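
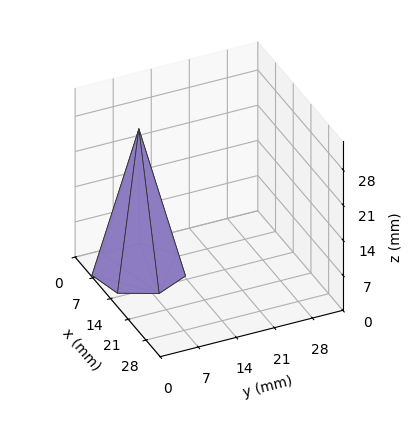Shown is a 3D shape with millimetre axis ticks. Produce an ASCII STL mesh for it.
Reading the render: the shape is a regular 7-sided pyramid, base circumscribed radius ≈ 8 mm, apex at z ≈ 28 mm (dimensions read to the nearest mm from the axis ticks). For the STL, each face is triangulated and given an outward normal.

solid part
  facet normal 0.0000 0.0000 -1.0000
    outer loop
      vertex 6.220 15.799 0.000
      vertex 12.988 14.255 0.000
      vertex 16.000 8.000 0.000
    endloop
  endfacet
  facet normal 0.0000 0.0000 -1.0000
    outer loop
      vertex 0.792 11.471 0.000
      vertex 6.220 15.799 0.000
      vertex 16.000 8.000 0.000
    endloop
  endfacet
  facet normal 0.0000 0.0000 -1.0000
    outer loop
      vertex 0.792 4.529 0.000
      vertex 0.792 11.471 0.000
      vertex 16.000 8.000 0.000
    endloop
  endfacet
  facet normal 0.0000 0.0000 -1.0000
    outer loop
      vertex 6.220 0.201 0.000
      vertex 0.792 4.529 0.000
      vertex 16.000 8.000 0.000
    endloop
  endfacet
  facet normal 0.0000 0.0000 -1.0000
    outer loop
      vertex 12.988 1.745 0.000
      vertex 6.220 0.201 0.000
      vertex 16.000 8.000 0.000
    endloop
  endfacet
  facet normal 0.8725 0.4202 0.2493
    outer loop
      vertex 16.000 8.000 0.000
      vertex 12.988 14.255 0.000
      vertex 8.000 8.000 28.000
    endloop
  endfacet
  facet normal 0.2154 0.9442 0.2493
    outer loop
      vertex 12.988 14.255 0.000
      vertex 6.220 15.799 0.000
      vertex 8.000 8.000 28.000
    endloop
  endfacet
  facet normal -0.6037 0.7572 0.2493
    outer loop
      vertex 6.220 15.799 0.000
      vertex 0.792 11.471 0.000
      vertex 8.000 8.000 28.000
    endloop
  endfacet
  facet normal -0.9684 0.0000 0.2493
    outer loop
      vertex 0.792 11.471 0.000
      vertex 0.792 4.529 0.000
      vertex 8.000 8.000 28.000
    endloop
  endfacet
  facet normal -0.6037 -0.7572 0.2493
    outer loop
      vertex 0.792 4.529 0.000
      vertex 6.220 0.201 0.000
      vertex 8.000 8.000 28.000
    endloop
  endfacet
  facet normal 0.2154 -0.9442 0.2493
    outer loop
      vertex 6.220 0.201 0.000
      vertex 12.988 1.745 0.000
      vertex 8.000 8.000 28.000
    endloop
  endfacet
  facet normal 0.8725 -0.4202 0.2493
    outer loop
      vertex 12.988 1.745 0.000
      vertex 16.000 8.000 0.000
      vertex 8.000 8.000 28.000
    endloop
  endfacet
endsolid part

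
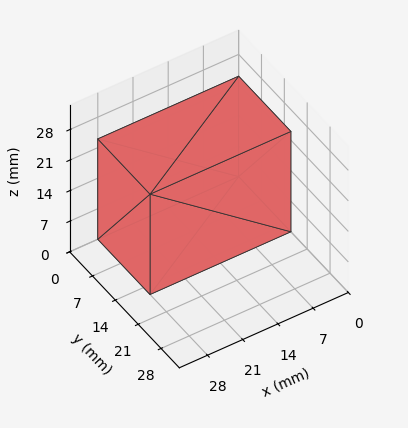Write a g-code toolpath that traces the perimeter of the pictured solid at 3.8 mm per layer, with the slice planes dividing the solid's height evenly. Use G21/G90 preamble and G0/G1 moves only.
Reading the render: the shape is a rectangular box, roughly 28 × 16 mm footprint and 23 mm tall (dimensions read to the nearest mm from the axis ticks). For the g-code, the solid's height is divided into equal slices at the stated Δz and each level perimeter traced with G1 moves after a G0 lift.

; perimeter-only toolpath
G21 ; units = mm
G90 ; absolute positioning
G28 ; home
; layer 1
G0 Z3.8
G0 X0.0 Y0.0
G1 X28.0 Y0.0
G1 X28.0 Y16.0
G1 X0.0 Y16.0
G1 X0.0 Y0.0
; layer 2
G0 Z7.7
G0 X0.0 Y0.0
G1 X28.0 Y0.0
G1 X28.0 Y16.0
G1 X0.0 Y16.0
G1 X0.0 Y0.0
; layer 3
G0 Z11.5
G0 X0.0 Y0.0
G1 X28.0 Y0.0
G1 X28.0 Y16.0
G1 X0.0 Y16.0
G1 X0.0 Y0.0
; layer 4
G0 Z15.3
G0 X0.0 Y0.0
G1 X28.0 Y0.0
G1 X28.0 Y16.0
G1 X0.0 Y16.0
G1 X0.0 Y0.0
; layer 5
G0 Z19.2
G0 X0.0 Y0.0
G1 X28.0 Y0.0
G1 X28.0 Y16.0
G1 X0.0 Y16.0
G1 X0.0 Y0.0
; layer 6
G0 Z23.0
G0 X0.0 Y0.0
G1 X28.0 Y0.0
G1 X28.0 Y16.0
G1 X0.0 Y16.0
G1 X0.0 Y0.0
M2 ; end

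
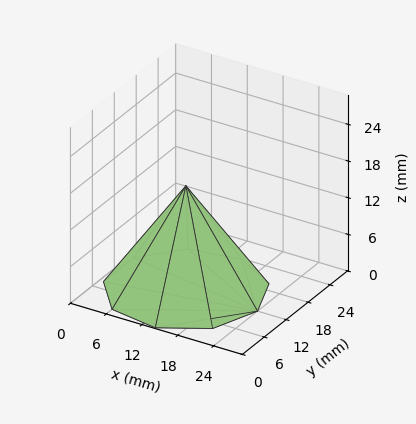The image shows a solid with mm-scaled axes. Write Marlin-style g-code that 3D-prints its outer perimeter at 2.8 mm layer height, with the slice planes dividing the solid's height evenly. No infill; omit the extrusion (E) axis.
Reading the render: the shape is a regular 9-sided pyramid, base circumscribed radius ≈ 12 mm, apex at z ≈ 17 mm (dimensions read to the nearest mm from the axis ticks). For the g-code, the solid's height is divided into equal slices at the stated Δz and each level perimeter traced with G1 moves after a G0 lift.

; perimeter-only toolpath
G21 ; units = mm
G90 ; absolute positioning
G28 ; home
; layer 1
G0 Z2.8
G0 X22.0 Y12.0
G1 X19.7 Y18.4
G1 X13.8 Y21.8
G1 X7.0 Y20.7
G1 X2.6 Y15.4
G1 X2.6 Y8.6
G1 X7.0 Y3.3
G1 X13.8 Y2.2
G1 X19.7 Y5.6
G1 X22.0 Y12.0
; layer 2
G0 Z5.7
G0 X20.0 Y12.0
G1 X18.1 Y17.1
G1 X13.4 Y19.9
G1 X8.0 Y18.9
G1 X4.5 Y14.7
G1 X4.5 Y9.3
G1 X8.0 Y5.1
G1 X13.4 Y4.1
G1 X18.1 Y6.9
G1 X20.0 Y12.0
; layer 3
G0 Z8.5
G0 X18.0 Y12.0
G1 X16.6 Y15.8
G1 X13.1 Y17.9
G1 X9.0 Y17.2
G1 X6.3 Y14.1
G1 X6.3 Y9.9
G1 X9.0 Y6.8
G1 X13.1 Y6.1
G1 X16.6 Y8.2
G1 X18.0 Y12.0
; layer 4
G0 Z11.3
G0 X16.0 Y12.0
G1 X15.1 Y14.6
G1 X12.7 Y15.9
G1 X10.0 Y15.5
G1 X8.2 Y13.4
G1 X8.2 Y10.6
G1 X10.0 Y8.5
G1 X12.7 Y8.1
G1 X15.1 Y9.4
G1 X16.0 Y12.0
; layer 5
G0 Z14.2
G0 X14.0 Y12.0
G1 X13.5 Y13.3
G1 X12.3 Y14.0
G1 X11.0 Y13.7
G1 X10.1 Y12.7
G1 X10.1 Y11.3
G1 X11.0 Y10.3
G1 X12.3 Y10.0
G1 X13.5 Y10.7
G1 X14.0 Y12.0
M2 ; end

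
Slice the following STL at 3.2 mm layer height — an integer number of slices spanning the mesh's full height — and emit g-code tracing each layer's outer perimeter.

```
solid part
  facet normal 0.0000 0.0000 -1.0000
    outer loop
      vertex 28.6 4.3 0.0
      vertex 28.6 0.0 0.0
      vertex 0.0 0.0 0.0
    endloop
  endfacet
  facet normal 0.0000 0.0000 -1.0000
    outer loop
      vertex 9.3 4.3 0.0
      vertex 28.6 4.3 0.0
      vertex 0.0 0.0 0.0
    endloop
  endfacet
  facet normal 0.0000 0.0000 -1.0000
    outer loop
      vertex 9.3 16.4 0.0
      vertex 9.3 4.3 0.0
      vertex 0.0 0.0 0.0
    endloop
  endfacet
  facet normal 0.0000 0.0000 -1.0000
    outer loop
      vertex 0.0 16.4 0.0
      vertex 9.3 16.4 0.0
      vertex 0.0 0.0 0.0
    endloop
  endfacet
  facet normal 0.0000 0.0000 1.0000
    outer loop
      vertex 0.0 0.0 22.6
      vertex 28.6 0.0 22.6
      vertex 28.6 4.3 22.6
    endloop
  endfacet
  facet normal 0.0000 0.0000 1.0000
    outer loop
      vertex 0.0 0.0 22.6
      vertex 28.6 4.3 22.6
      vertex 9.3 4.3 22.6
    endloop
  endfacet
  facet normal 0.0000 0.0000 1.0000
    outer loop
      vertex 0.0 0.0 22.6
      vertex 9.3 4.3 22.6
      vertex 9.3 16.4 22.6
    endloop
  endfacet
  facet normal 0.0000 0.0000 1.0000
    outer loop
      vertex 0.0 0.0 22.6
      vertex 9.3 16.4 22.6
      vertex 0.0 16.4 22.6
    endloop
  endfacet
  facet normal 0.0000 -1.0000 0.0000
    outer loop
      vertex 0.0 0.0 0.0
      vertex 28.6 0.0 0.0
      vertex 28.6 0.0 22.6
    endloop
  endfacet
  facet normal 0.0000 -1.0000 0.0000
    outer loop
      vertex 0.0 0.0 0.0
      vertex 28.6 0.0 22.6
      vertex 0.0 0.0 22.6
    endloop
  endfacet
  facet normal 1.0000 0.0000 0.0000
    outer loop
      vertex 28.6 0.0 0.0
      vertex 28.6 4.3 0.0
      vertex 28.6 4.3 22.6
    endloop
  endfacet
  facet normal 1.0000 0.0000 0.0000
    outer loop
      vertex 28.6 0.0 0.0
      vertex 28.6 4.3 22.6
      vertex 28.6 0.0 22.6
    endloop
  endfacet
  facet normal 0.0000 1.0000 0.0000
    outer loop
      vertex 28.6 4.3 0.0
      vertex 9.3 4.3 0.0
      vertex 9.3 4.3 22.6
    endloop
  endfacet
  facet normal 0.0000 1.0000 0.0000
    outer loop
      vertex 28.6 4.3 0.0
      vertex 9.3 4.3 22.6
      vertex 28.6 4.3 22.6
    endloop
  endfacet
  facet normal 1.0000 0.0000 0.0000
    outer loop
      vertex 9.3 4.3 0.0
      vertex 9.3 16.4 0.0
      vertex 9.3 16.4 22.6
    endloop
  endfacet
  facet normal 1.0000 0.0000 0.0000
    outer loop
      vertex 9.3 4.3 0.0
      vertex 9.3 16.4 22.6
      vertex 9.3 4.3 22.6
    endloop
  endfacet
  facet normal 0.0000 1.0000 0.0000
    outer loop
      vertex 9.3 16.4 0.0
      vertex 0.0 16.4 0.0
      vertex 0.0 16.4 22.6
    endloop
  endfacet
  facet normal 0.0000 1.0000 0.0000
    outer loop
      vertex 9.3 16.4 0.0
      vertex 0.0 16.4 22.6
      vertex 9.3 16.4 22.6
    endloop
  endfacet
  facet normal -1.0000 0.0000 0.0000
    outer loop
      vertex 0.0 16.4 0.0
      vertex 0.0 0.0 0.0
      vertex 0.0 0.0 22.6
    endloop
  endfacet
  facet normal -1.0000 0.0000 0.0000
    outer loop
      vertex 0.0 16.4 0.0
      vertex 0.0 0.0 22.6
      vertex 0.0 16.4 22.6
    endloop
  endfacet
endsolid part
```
; perimeter-only toolpath
G21 ; units = mm
G90 ; absolute positioning
G28 ; home
; layer 1
G0 Z3.2
G0 X0.0 Y0.0
G1 X28.6 Y0.0
G1 X28.6 Y4.3
G1 X9.3 Y4.3
G1 X9.3 Y16.4
G1 X0.0 Y16.4
G1 X0.0 Y0.0
; layer 2
G0 Z6.5
G0 X0.0 Y0.0
G1 X28.6 Y0.0
G1 X28.6 Y4.3
G1 X9.3 Y4.3
G1 X9.3 Y16.4
G1 X0.0 Y16.4
G1 X0.0 Y0.0
; layer 3
G0 Z9.7
G0 X0.0 Y0.0
G1 X28.6 Y0.0
G1 X28.6 Y4.3
G1 X9.3 Y4.3
G1 X9.3 Y16.4
G1 X0.0 Y16.4
G1 X0.0 Y0.0
; layer 4
G0 Z12.9
G0 X0.0 Y0.0
G1 X28.6 Y0.0
G1 X28.6 Y4.3
G1 X9.3 Y4.3
G1 X9.3 Y16.4
G1 X0.0 Y16.4
G1 X0.0 Y0.0
; layer 5
G0 Z16.1
G0 X0.0 Y0.0
G1 X28.6 Y0.0
G1 X28.6 Y4.3
G1 X9.3 Y4.3
G1 X9.3 Y16.4
G1 X0.0 Y16.4
G1 X0.0 Y0.0
; layer 6
G0 Z19.4
G0 X0.0 Y0.0
G1 X28.6 Y0.0
G1 X28.6 Y4.3
G1 X9.3 Y4.3
G1 X9.3 Y16.4
G1 X0.0 Y16.4
G1 X0.0 Y0.0
; layer 7
G0 Z22.6
G0 X0.0 Y0.0
G1 X28.6 Y0.0
G1 X28.6 Y4.3
G1 X9.3 Y4.3
G1 X9.3 Y16.4
G1 X0.0 Y16.4
G1 X0.0 Y0.0
M2 ; end

The solid is an L-shaped prism: outer 28.6 × 16.4 mm, arm thicknesses ≈ 4.3 mm (horizontal) and 9.3 mm (vertical), extruded 22.6 mm in z. Slicing at Δz = 3.2 mm — 7 equal slices spanning the solid's height, so layer i sits at z = i·h/7 — gives 7 non-empty perimeters. Each is a 6-segment closed polygon; G0 lifts to the layer z and rapids to the start vertex, then G1 traces the edges.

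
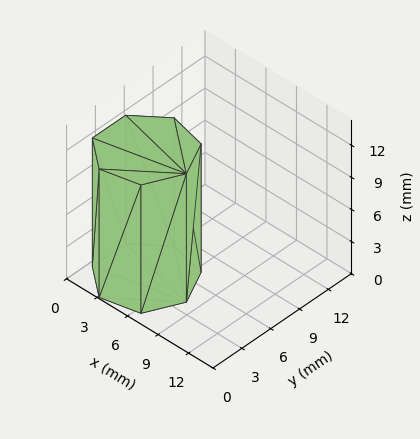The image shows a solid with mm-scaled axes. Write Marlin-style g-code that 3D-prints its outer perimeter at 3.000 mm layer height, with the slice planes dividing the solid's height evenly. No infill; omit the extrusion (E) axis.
Reading the render: the shape is a regular 7-sided prism (a cylinder approximated with 7 flat sides), circumscribed radius ≈ 4 mm, height ≈ 12 mm (dimensions read to the nearest mm from the axis ticks). For the g-code, the solid's height is divided into equal slices at the stated Δz and each level perimeter traced with G1 moves after a G0 lift.

; perimeter-only toolpath
G21 ; units = mm
G90 ; absolute positioning
G28 ; home
; layer 1
G0 Z3.000
G0 X8.000 Y4.000
G1 X6.494 Y7.127
G1 X3.110 Y7.900
G1 X0.396 Y5.736
G1 X0.396 Y2.264
G1 X3.110 Y0.100
G1 X6.494 Y0.873
G1 X8.000 Y4.000
; layer 2
G0 Z6.000
G0 X8.000 Y4.000
G1 X6.494 Y7.127
G1 X3.110 Y7.900
G1 X0.396 Y5.736
G1 X0.396 Y2.264
G1 X3.110 Y0.100
G1 X6.494 Y0.873
G1 X8.000 Y4.000
; layer 3
G0 Z9.000
G0 X8.000 Y4.000
G1 X6.494 Y7.127
G1 X3.110 Y7.900
G1 X0.396 Y5.736
G1 X0.396 Y2.264
G1 X3.110 Y0.100
G1 X6.494 Y0.873
G1 X8.000 Y4.000
; layer 4
G0 Z12.000
G0 X8.000 Y4.000
G1 X6.494 Y7.127
G1 X3.110 Y7.900
G1 X0.396 Y5.736
G1 X0.396 Y2.264
G1 X3.110 Y0.100
G1 X6.494 Y0.873
G1 X8.000 Y4.000
M2 ; end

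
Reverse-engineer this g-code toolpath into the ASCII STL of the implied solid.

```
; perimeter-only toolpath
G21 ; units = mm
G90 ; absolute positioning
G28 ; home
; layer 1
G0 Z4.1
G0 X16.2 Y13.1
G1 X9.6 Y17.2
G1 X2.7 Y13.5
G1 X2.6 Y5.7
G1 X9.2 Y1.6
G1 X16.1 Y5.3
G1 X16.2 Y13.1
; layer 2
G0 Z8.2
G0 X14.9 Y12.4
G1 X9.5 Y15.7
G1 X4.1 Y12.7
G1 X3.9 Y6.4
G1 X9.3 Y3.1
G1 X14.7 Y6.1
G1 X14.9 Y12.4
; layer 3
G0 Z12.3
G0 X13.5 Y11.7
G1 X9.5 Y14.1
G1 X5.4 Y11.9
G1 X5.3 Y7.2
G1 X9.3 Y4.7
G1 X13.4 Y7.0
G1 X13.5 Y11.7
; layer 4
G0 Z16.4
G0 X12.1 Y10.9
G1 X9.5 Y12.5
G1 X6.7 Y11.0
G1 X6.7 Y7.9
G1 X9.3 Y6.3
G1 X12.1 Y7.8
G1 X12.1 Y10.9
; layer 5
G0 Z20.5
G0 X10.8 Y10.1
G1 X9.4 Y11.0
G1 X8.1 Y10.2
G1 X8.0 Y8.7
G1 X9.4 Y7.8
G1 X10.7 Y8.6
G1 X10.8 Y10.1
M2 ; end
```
solid part
  facet normal 0.0000 0.0000 -1.0000
    outer loop
      vertex 1.4 14.3 0.0
      vertex 9.6 18.8 0.0
      vertex 17.6 13.9 0.0
    endloop
  endfacet
  facet normal 0.0000 0.0000 -1.0000
    outer loop
      vertex 1.2 4.9 0.0
      vertex 1.4 14.3 0.0
      vertex 17.6 13.9 0.0
    endloop
  endfacet
  facet normal 0.0000 0.0000 -1.0000
    outer loop
      vertex 9.2 0.0 0.0
      vertex 1.2 4.9 0.0
      vertex 17.6 13.9 0.0
    endloop
  endfacet
  facet normal 0.0000 0.0000 -1.0000
    outer loop
      vertex 17.4 4.5 0.0
      vertex 9.2 0.0 0.0
      vertex 17.6 13.9 0.0
    endloop
  endfacet
  facet normal 0.4960 0.8098 0.3135
    outer loop
      vertex 17.6 13.9 0.0
      vertex 9.6 18.8 0.0
      vertex 9.4 9.4 24.6
    endloop
  endfacet
  facet normal -0.4567 0.8322 0.3143
    outer loop
      vertex 9.6 18.8 0.0
      vertex 1.4 14.3 0.0
      vertex 9.4 9.4 24.6
    endloop
  endfacet
  facet normal -0.9496 0.0202 0.3128
    outer loop
      vertex 1.4 14.3 0.0
      vertex 1.2 4.9 0.0
      vertex 9.4 9.4 24.6
    endloop
  endfacet
  facet normal -0.4960 -0.8098 0.3135
    outer loop
      vertex 1.2 4.9 0.0
      vertex 9.2 0.0 0.0
      vertex 9.4 9.4 24.6
    endloop
  endfacet
  facet normal 0.4567 -0.8322 0.3143
    outer loop
      vertex 9.2 0.0 0.0
      vertex 17.4 4.5 0.0
      vertex 9.4 9.4 24.6
    endloop
  endfacet
  facet normal 0.9496 -0.0202 0.3128
    outer loop
      vertex 17.4 4.5 0.0
      vertex 17.6 13.9 0.0
      vertex 9.4 9.4 24.6
    endloop
  endfacet
endsolid part

The G0 Z moves step by Δz≈4.1 mm. The G1 loops shrink linearly with z, so the solid tapers from its base footprint up to z≈24.6. Closing with a flat bottom cap and the tapered top and triangulating gives 10 facets — a regular 6-sided pyramid, base circumscribed radius ≈ 9.4 mm, apex at z ≈ 24.6 mm.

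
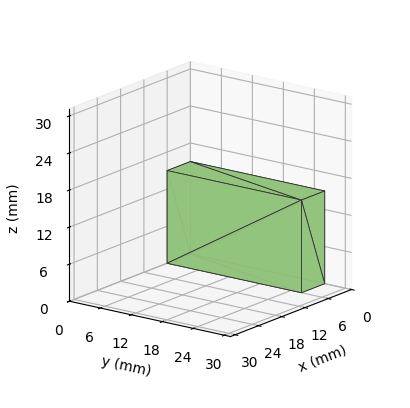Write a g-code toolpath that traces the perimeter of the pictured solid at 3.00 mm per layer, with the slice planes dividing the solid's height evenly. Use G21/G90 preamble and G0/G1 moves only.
Reading the render: the shape is a rectangular box, roughly 6 × 26 mm footprint and 15 mm tall (dimensions read to the nearest mm from the axis ticks). For the g-code, the solid's height is divided into equal slices at the stated Δz and each level perimeter traced with G1 moves after a G0 lift.

; perimeter-only toolpath
G21 ; units = mm
G90 ; absolute positioning
G28 ; home
; layer 1
G0 Z3.00
G0 X0.00 Y0.00
G1 X6.00 Y0.00
G1 X6.00 Y26.00
G1 X0.00 Y26.00
G1 X0.00 Y0.00
; layer 2
G0 Z6.00
G0 X0.00 Y0.00
G1 X6.00 Y0.00
G1 X6.00 Y26.00
G1 X0.00 Y26.00
G1 X0.00 Y0.00
; layer 3
G0 Z9.00
G0 X0.00 Y0.00
G1 X6.00 Y0.00
G1 X6.00 Y26.00
G1 X0.00 Y26.00
G1 X0.00 Y0.00
; layer 4
G0 Z12.00
G0 X0.00 Y0.00
G1 X6.00 Y0.00
G1 X6.00 Y26.00
G1 X0.00 Y26.00
G1 X0.00 Y0.00
; layer 5
G0 Z15.00
G0 X0.00 Y0.00
G1 X6.00 Y0.00
G1 X6.00 Y26.00
G1 X0.00 Y26.00
G1 X0.00 Y0.00
M2 ; end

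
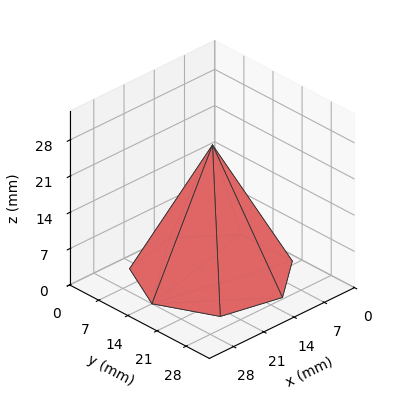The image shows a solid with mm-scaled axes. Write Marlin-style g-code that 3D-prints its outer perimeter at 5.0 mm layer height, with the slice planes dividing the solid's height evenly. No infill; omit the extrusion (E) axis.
Reading the render: the shape is a regular 7-sided pyramid, base circumscribed radius ≈ 14 mm, apex at z ≈ 25 mm (dimensions read to the nearest mm from the axis ticks). For the g-code, the solid's height is divided into equal slices at the stated Δz and each level perimeter traced with G1 moves after a G0 lift.

; perimeter-only toolpath
G21 ; units = mm
G90 ; absolute positioning
G28 ; home
; layer 1
G0 Z5.0
G0 X25.2 Y14.0
G1 X21.0 Y22.7
G1 X11.5 Y24.9
G1 X3.9 Y18.9
G1 X3.9 Y9.1
G1 X11.5 Y3.1
G1 X21.0 Y5.3
G1 X25.2 Y14.0
; layer 2
G0 Z10.0
G0 X22.4 Y14.0
G1 X19.2 Y20.5
G1 X12.1 Y22.2
G1 X6.4 Y17.7
G1 X6.4 Y10.3
G1 X12.1 Y5.8
G1 X19.2 Y7.5
G1 X22.4 Y14.0
; layer 3
G0 Z15.0
G0 X19.6 Y14.0
G1 X17.5 Y18.4
G1 X12.8 Y19.4
G1 X9.0 Y16.4
G1 X9.0 Y11.6
G1 X12.8 Y8.6
G1 X17.5 Y9.6
G1 X19.6 Y14.0
; layer 4
G0 Z20.0
G0 X16.8 Y14.0
G1 X15.7 Y16.2
G1 X13.4 Y16.7
G1 X11.5 Y15.2
G1 X11.5 Y12.8
G1 X13.4 Y11.3
G1 X15.7 Y11.8
G1 X16.8 Y14.0
M2 ; end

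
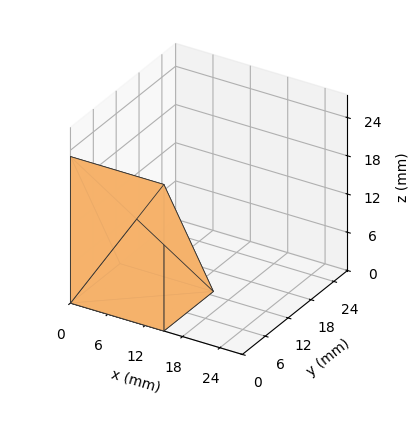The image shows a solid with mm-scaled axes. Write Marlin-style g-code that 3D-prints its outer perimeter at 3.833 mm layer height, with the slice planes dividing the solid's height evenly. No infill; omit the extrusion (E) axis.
Reading the render: the shape is a wedge (ramp): 15 × 13 mm base, rising to 23 mm along the y=0 edge and sloping linearly to z=0 at y=13 (dimensions read to the nearest mm from the axis ticks). For the g-code, the solid's height is divided into equal slices at the stated Δz and each level perimeter traced with G1 moves after a G0 lift.

; perimeter-only toolpath
G21 ; units = mm
G90 ; absolute positioning
G28 ; home
; layer 1
G0 Z3.833
G0 X0.000 Y0.000
G1 X15.000 Y0.000
G1 X15.000 Y10.833
G1 X0.000 Y10.833
G1 X0.000 Y0.000
; layer 2
G0 Z7.667
G0 X0.000 Y0.000
G1 X15.000 Y0.000
G1 X15.000 Y8.667
G1 X0.000 Y8.667
G1 X0.000 Y0.000
; layer 3
G0 Z11.500
G0 X0.000 Y0.000
G1 X15.000 Y0.000
G1 X15.000 Y6.500
G1 X0.000 Y6.500
G1 X0.000 Y0.000
; layer 4
G0 Z15.333
G0 X0.000 Y0.000
G1 X15.000 Y0.000
G1 X15.000 Y4.333
G1 X0.000 Y4.333
G1 X0.000 Y0.000
; layer 5
G0 Z19.167
G0 X0.000 Y0.000
G1 X15.000 Y0.000
G1 X15.000 Y2.167
G1 X0.000 Y2.167
G1 X0.000 Y0.000
M2 ; end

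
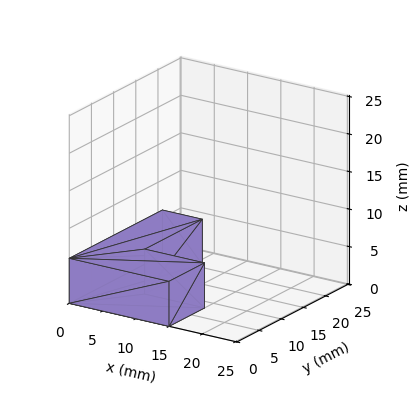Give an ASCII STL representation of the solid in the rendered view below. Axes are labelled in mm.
Reading the render: the shape is an L-shaped prism: outer 15 × 21 mm, arm thicknesses ≈ 8 mm (horizontal) and 6 mm (vertical), extruded 6 mm in z (dimensions read to the nearest mm from the axis ticks). For the STL, each face is triangulated and given an outward normal.

solid part
  facet normal 0.0000 0.0000 -1.0000
    outer loop
      vertex 15.0 8.0 0.0
      vertex 15.0 0.0 0.0
      vertex 0.0 0.0 0.0
    endloop
  endfacet
  facet normal 0.0000 0.0000 -1.0000
    outer loop
      vertex 6.0 8.0 0.0
      vertex 15.0 8.0 0.0
      vertex 0.0 0.0 0.0
    endloop
  endfacet
  facet normal 0.0000 0.0000 -1.0000
    outer loop
      vertex 6.0 21.0 0.0
      vertex 6.0 8.0 0.0
      vertex 0.0 0.0 0.0
    endloop
  endfacet
  facet normal 0.0000 0.0000 -1.0000
    outer loop
      vertex 0.0 21.0 0.0
      vertex 6.0 21.0 0.0
      vertex 0.0 0.0 0.0
    endloop
  endfacet
  facet normal 0.0000 0.0000 1.0000
    outer loop
      vertex 0.0 0.0 6.0
      vertex 15.0 0.0 6.0
      vertex 15.0 8.0 6.0
    endloop
  endfacet
  facet normal 0.0000 0.0000 1.0000
    outer loop
      vertex 0.0 0.0 6.0
      vertex 15.0 8.0 6.0
      vertex 6.0 8.0 6.0
    endloop
  endfacet
  facet normal 0.0000 0.0000 1.0000
    outer loop
      vertex 0.0 0.0 6.0
      vertex 6.0 8.0 6.0
      vertex 6.0 21.0 6.0
    endloop
  endfacet
  facet normal 0.0000 0.0000 1.0000
    outer loop
      vertex 0.0 0.0 6.0
      vertex 6.0 21.0 6.0
      vertex 0.0 21.0 6.0
    endloop
  endfacet
  facet normal 0.0000 -1.0000 0.0000
    outer loop
      vertex 0.0 0.0 0.0
      vertex 15.0 0.0 0.0
      vertex 15.0 0.0 6.0
    endloop
  endfacet
  facet normal 0.0000 -1.0000 0.0000
    outer loop
      vertex 0.0 0.0 0.0
      vertex 15.0 0.0 6.0
      vertex 0.0 0.0 6.0
    endloop
  endfacet
  facet normal 1.0000 0.0000 0.0000
    outer loop
      vertex 15.0 0.0 0.0
      vertex 15.0 8.0 0.0
      vertex 15.0 8.0 6.0
    endloop
  endfacet
  facet normal 1.0000 0.0000 0.0000
    outer loop
      vertex 15.0 0.0 0.0
      vertex 15.0 8.0 6.0
      vertex 15.0 0.0 6.0
    endloop
  endfacet
  facet normal 0.0000 1.0000 0.0000
    outer loop
      vertex 15.0 8.0 0.0
      vertex 6.0 8.0 0.0
      vertex 6.0 8.0 6.0
    endloop
  endfacet
  facet normal 0.0000 1.0000 0.0000
    outer loop
      vertex 15.0 8.0 0.0
      vertex 6.0 8.0 6.0
      vertex 15.0 8.0 6.0
    endloop
  endfacet
  facet normal 1.0000 0.0000 0.0000
    outer loop
      vertex 6.0 8.0 0.0
      vertex 6.0 21.0 0.0
      vertex 6.0 21.0 6.0
    endloop
  endfacet
  facet normal 1.0000 0.0000 0.0000
    outer loop
      vertex 6.0 8.0 0.0
      vertex 6.0 21.0 6.0
      vertex 6.0 8.0 6.0
    endloop
  endfacet
  facet normal 0.0000 1.0000 0.0000
    outer loop
      vertex 6.0 21.0 0.0
      vertex 0.0 21.0 0.0
      vertex 0.0 21.0 6.0
    endloop
  endfacet
  facet normal 0.0000 1.0000 0.0000
    outer loop
      vertex 6.0 21.0 0.0
      vertex 0.0 21.0 6.0
      vertex 6.0 21.0 6.0
    endloop
  endfacet
  facet normal -1.0000 0.0000 0.0000
    outer loop
      vertex 0.0 21.0 0.0
      vertex 0.0 0.0 0.0
      vertex 0.0 0.0 6.0
    endloop
  endfacet
  facet normal -1.0000 0.0000 0.0000
    outer loop
      vertex 0.0 21.0 0.0
      vertex 0.0 0.0 6.0
      vertex 0.0 21.0 6.0
    endloop
  endfacet
endsolid part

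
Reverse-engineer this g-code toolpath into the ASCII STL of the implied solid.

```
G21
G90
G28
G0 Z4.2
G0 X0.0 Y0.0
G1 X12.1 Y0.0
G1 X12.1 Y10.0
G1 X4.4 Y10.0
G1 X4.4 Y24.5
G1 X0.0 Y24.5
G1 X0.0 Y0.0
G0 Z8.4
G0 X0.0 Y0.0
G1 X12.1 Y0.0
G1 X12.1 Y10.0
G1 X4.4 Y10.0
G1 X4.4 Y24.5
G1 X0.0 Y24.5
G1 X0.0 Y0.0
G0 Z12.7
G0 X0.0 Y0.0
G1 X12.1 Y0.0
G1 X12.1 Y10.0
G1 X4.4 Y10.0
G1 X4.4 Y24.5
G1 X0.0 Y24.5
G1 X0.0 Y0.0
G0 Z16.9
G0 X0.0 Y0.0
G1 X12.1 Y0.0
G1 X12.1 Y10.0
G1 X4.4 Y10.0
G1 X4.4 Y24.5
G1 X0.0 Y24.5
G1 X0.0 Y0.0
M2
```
solid part
  facet normal 0.0000 0.0000 -1.0000
    outer loop
      vertex 12.1 10.0 0.0
      vertex 12.1 0.0 0.0
      vertex 0.0 0.0 0.0
    endloop
  endfacet
  facet normal 0.0000 0.0000 -1.0000
    outer loop
      vertex 4.4 10.0 0.0
      vertex 12.1 10.0 0.0
      vertex 0.0 0.0 0.0
    endloop
  endfacet
  facet normal 0.0000 0.0000 -1.0000
    outer loop
      vertex 4.4 24.5 0.0
      vertex 4.4 10.0 0.0
      vertex 0.0 0.0 0.0
    endloop
  endfacet
  facet normal 0.0000 0.0000 -1.0000
    outer loop
      vertex 0.0 24.5 0.0
      vertex 4.4 24.5 0.0
      vertex 0.0 0.0 0.0
    endloop
  endfacet
  facet normal 0.0000 0.0000 1.0000
    outer loop
      vertex 0.0 0.0 16.9
      vertex 12.1 0.0 16.9
      vertex 12.1 10.0 16.9
    endloop
  endfacet
  facet normal 0.0000 0.0000 1.0000
    outer loop
      vertex 0.0 0.0 16.9
      vertex 12.1 10.0 16.9
      vertex 4.4 10.0 16.9
    endloop
  endfacet
  facet normal 0.0000 0.0000 1.0000
    outer loop
      vertex 0.0 0.0 16.9
      vertex 4.4 10.0 16.9
      vertex 4.4 24.5 16.9
    endloop
  endfacet
  facet normal 0.0000 0.0000 1.0000
    outer loop
      vertex 0.0 0.0 16.9
      vertex 4.4 24.5 16.9
      vertex 0.0 24.5 16.9
    endloop
  endfacet
  facet normal 0.0000 -1.0000 0.0000
    outer loop
      vertex 0.0 0.0 0.0
      vertex 12.1 0.0 0.0
      vertex 12.1 0.0 16.9
    endloop
  endfacet
  facet normal 0.0000 -1.0000 0.0000
    outer loop
      vertex 0.0 0.0 0.0
      vertex 12.1 0.0 16.9
      vertex 0.0 0.0 16.9
    endloop
  endfacet
  facet normal 1.0000 0.0000 0.0000
    outer loop
      vertex 12.1 0.0 0.0
      vertex 12.1 10.0 0.0
      vertex 12.1 10.0 16.9
    endloop
  endfacet
  facet normal 1.0000 0.0000 0.0000
    outer loop
      vertex 12.1 0.0 0.0
      vertex 12.1 10.0 16.9
      vertex 12.1 0.0 16.9
    endloop
  endfacet
  facet normal 0.0000 1.0000 0.0000
    outer loop
      vertex 12.1 10.0 0.0
      vertex 4.4 10.0 0.0
      vertex 4.4 10.0 16.9
    endloop
  endfacet
  facet normal 0.0000 1.0000 0.0000
    outer loop
      vertex 12.1 10.0 0.0
      vertex 4.4 10.0 16.9
      vertex 12.1 10.0 16.9
    endloop
  endfacet
  facet normal 1.0000 0.0000 0.0000
    outer loop
      vertex 4.4 10.0 0.0
      vertex 4.4 24.5 0.0
      vertex 4.4 24.5 16.9
    endloop
  endfacet
  facet normal 1.0000 0.0000 0.0000
    outer loop
      vertex 4.4 10.0 0.0
      vertex 4.4 24.5 16.9
      vertex 4.4 10.0 16.9
    endloop
  endfacet
  facet normal 0.0000 1.0000 0.0000
    outer loop
      vertex 4.4 24.5 0.0
      vertex 0.0 24.5 0.0
      vertex 0.0 24.5 16.9
    endloop
  endfacet
  facet normal 0.0000 1.0000 0.0000
    outer loop
      vertex 4.4 24.5 0.0
      vertex 0.0 24.5 16.9
      vertex 4.4 24.5 16.9
    endloop
  endfacet
  facet normal -1.0000 0.0000 0.0000
    outer loop
      vertex 0.0 24.5 0.0
      vertex 0.0 0.0 0.0
      vertex 0.0 0.0 16.9
    endloop
  endfacet
  facet normal -1.0000 0.0000 0.0000
    outer loop
      vertex 0.0 24.5 0.0
      vertex 0.0 0.0 16.9
      vertex 0.0 24.5 16.9
    endloop
  endfacet
endsolid part

The G0 Z moves step by Δz≈4.2 mm. Every layer's G1 loop is the same polygon, so the solid is a straight extrusion of it from z=0 to z≈16.9. Closing with flat bottom and top caps and triangulating gives 20 facets — an L-shaped prism: outer 12.1 × 24.5 mm, arm thicknesses ≈ 10 mm (horizontal) and 4.4 mm (vertical), extruded 16.9 mm in z.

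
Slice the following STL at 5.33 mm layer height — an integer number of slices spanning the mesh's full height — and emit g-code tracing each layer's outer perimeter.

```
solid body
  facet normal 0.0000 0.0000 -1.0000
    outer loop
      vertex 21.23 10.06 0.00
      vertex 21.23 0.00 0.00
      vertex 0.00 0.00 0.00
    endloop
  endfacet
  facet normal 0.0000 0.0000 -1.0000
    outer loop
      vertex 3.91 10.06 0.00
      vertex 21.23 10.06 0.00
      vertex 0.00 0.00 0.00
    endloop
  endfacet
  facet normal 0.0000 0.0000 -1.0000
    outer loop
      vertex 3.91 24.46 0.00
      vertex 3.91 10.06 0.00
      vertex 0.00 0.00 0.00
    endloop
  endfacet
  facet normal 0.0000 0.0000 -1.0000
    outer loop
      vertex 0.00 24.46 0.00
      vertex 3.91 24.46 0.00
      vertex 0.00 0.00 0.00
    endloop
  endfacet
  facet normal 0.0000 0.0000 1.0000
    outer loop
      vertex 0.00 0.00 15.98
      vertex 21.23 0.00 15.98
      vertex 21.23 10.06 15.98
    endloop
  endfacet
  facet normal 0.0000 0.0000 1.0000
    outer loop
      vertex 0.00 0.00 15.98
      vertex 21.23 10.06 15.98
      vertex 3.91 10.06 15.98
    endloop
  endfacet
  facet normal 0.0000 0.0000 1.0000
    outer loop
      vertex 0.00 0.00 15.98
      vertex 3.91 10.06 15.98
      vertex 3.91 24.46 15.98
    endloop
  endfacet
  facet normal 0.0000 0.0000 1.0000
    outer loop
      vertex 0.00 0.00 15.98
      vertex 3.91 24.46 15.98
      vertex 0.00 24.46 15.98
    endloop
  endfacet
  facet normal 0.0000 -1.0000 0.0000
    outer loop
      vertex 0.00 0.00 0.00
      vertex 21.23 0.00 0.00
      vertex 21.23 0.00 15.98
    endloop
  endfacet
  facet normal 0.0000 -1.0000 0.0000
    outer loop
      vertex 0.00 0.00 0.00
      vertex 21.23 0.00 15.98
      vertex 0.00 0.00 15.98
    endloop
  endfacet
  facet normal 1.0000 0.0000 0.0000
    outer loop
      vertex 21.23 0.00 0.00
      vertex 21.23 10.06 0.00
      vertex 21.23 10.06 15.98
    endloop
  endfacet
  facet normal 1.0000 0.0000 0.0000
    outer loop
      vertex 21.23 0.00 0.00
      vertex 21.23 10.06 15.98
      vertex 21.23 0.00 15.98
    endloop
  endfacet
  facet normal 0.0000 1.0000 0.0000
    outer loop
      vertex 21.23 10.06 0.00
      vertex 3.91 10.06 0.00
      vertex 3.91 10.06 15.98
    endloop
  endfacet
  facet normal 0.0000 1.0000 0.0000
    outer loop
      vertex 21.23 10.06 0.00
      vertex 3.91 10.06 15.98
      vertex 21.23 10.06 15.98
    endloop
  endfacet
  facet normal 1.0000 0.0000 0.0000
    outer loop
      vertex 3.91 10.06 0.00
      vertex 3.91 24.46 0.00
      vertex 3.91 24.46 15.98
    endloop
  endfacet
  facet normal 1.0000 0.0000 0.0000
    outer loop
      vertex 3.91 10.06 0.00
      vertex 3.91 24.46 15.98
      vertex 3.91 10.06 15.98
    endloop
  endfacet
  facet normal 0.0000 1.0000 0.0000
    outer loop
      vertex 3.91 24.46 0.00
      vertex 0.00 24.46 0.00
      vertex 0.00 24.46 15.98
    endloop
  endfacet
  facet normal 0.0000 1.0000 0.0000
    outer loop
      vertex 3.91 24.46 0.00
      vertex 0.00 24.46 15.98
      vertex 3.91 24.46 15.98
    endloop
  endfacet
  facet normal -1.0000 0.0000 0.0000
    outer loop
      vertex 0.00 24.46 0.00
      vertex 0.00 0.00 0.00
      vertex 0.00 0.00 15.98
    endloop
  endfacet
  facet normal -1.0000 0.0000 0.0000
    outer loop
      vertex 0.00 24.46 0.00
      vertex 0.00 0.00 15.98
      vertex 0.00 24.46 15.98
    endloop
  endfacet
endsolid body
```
; perimeter-only toolpath
G21 ; units = mm
G90 ; absolute positioning
G28 ; home
; layer 1
G0 Z5.33
G0 X0.00 Y0.00
G1 X21.23 Y0.00
G1 X21.23 Y10.06
G1 X3.91 Y10.06
G1 X3.91 Y24.46
G1 X0.00 Y24.46
G1 X0.00 Y0.00
; layer 2
G0 Z10.65
G0 X0.00 Y0.00
G1 X21.23 Y0.00
G1 X21.23 Y10.06
G1 X3.91 Y10.06
G1 X3.91 Y24.46
G1 X0.00 Y24.46
G1 X0.00 Y0.00
; layer 3
G0 Z15.98
G0 X0.00 Y0.00
G1 X21.23 Y0.00
G1 X21.23 Y10.06
G1 X3.91 Y10.06
G1 X3.91 Y24.46
G1 X0.00 Y24.46
G1 X0.00 Y0.00
M2 ; end

The solid is an L-shaped prism: outer 21.2 × 24.5 mm, arm thicknesses ≈ 10.1 mm (horizontal) and 3.91 mm (vertical), extruded 16 mm in z. Slicing at Δz = 5.33 mm — 3 equal slices spanning the solid's height, so layer i sits at z = i·h/3 — gives 3 non-empty perimeters. Each is a 6-segment closed polygon; G0 lifts to the layer z and rapids to the start vertex, then G1 traces the edges.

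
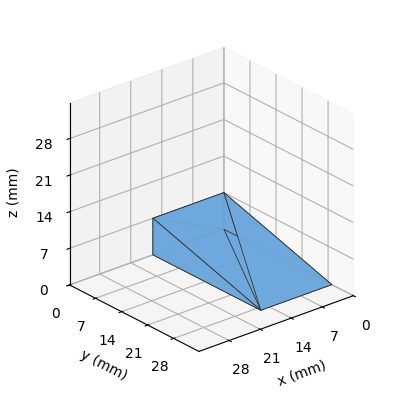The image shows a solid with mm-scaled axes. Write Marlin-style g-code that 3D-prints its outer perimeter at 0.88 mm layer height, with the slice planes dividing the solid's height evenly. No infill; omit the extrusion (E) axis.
Reading the render: the shape is a wedge (ramp): 16 × 29 mm base, rising to 7 mm along the y=0 edge and sloping linearly to z=0 at y=29 (dimensions read to the nearest mm from the axis ticks). For the g-code, the solid's height is divided into equal slices at the stated Δz and each level perimeter traced with G1 moves after a G0 lift.

; perimeter-only toolpath
G21 ; units = mm
G90 ; absolute positioning
G28 ; home
; layer 1
G0 Z0.88
G0 X0.00 Y0.00
G1 X16.00 Y0.00
G1 X16.00 Y25.38
G1 X0.00 Y25.38
G1 X0.00 Y0.00
; layer 2
G0 Z1.75
G0 X0.00 Y0.00
G1 X16.00 Y0.00
G1 X16.00 Y21.75
G1 X0.00 Y21.75
G1 X0.00 Y0.00
; layer 3
G0 Z2.62
G0 X0.00 Y0.00
G1 X16.00 Y0.00
G1 X16.00 Y18.12
G1 X0.00 Y18.12
G1 X0.00 Y0.00
; layer 4
G0 Z3.50
G0 X0.00 Y0.00
G1 X16.00 Y0.00
G1 X16.00 Y14.50
G1 X0.00 Y14.50
G1 X0.00 Y0.00
; layer 5
G0 Z4.38
G0 X0.00 Y0.00
G1 X16.00 Y0.00
G1 X16.00 Y10.88
G1 X0.00 Y10.88
G1 X0.00 Y0.00
; layer 6
G0 Z5.25
G0 X0.00 Y0.00
G1 X16.00 Y0.00
G1 X16.00 Y7.25
G1 X0.00 Y7.25
G1 X0.00 Y0.00
; layer 7
G0 Z6.12
G0 X0.00 Y0.00
G1 X16.00 Y0.00
G1 X16.00 Y3.62
G1 X0.00 Y3.62
G1 X0.00 Y0.00
M2 ; end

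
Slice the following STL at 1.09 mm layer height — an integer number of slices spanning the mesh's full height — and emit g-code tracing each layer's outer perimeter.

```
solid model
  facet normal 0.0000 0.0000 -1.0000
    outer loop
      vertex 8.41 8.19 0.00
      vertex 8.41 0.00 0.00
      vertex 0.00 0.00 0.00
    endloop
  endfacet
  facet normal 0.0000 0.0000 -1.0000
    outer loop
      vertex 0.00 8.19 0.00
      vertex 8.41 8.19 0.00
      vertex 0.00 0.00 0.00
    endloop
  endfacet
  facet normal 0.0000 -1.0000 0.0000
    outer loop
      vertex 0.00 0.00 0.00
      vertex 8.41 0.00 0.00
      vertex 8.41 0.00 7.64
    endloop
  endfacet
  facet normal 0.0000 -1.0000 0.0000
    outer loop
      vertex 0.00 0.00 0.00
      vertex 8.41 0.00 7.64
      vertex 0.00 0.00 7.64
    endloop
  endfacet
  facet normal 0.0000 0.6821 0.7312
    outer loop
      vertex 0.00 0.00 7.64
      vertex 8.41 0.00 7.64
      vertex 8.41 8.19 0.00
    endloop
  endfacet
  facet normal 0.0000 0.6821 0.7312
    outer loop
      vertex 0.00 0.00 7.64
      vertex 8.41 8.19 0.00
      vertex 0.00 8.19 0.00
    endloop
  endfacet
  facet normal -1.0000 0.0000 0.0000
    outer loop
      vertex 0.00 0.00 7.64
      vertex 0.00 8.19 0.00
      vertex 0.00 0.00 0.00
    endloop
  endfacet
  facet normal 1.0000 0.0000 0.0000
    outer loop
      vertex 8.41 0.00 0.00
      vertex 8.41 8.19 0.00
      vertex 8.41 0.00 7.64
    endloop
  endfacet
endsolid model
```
; perimeter-only toolpath
G21 ; units = mm
G90 ; absolute positioning
G28 ; home
; layer 1
G0 Z1.09
G0 X0.00 Y0.00
G1 X8.41 Y0.00
G1 X8.41 Y7.02
G1 X0.00 Y7.02
G1 X0.00 Y0.00
; layer 2
G0 Z2.18
G0 X0.00 Y0.00
G1 X8.41 Y0.00
G1 X8.41 Y5.85
G1 X0.00 Y5.85
G1 X0.00 Y0.00
; layer 3
G0 Z3.27
G0 X0.00 Y0.00
G1 X8.41 Y0.00
G1 X8.41 Y4.68
G1 X0.00 Y4.68
G1 X0.00 Y0.00
; layer 4
G0 Z4.37
G0 X0.00 Y0.00
G1 X8.41 Y0.00
G1 X8.41 Y3.51
G1 X0.00 Y3.51
G1 X0.00 Y0.00
; layer 5
G0 Z5.46
G0 X0.00 Y0.00
G1 X8.41 Y0.00
G1 X8.41 Y2.34
G1 X0.00 Y2.34
G1 X0.00 Y0.00
; layer 6
G0 Z6.55
G0 X0.00 Y0.00
G1 X8.41 Y0.00
G1 X8.41 Y1.17
G1 X0.00 Y1.17
G1 X0.00 Y0.00
M2 ; end

The solid is a wedge (ramp): 8.41 × 8.19 mm base, rising to 7.64 mm along the y=0 edge and sloping linearly to z=0 at y=8.19. Slicing at Δz = 1.09 mm — 7 equal slices spanning the solid's height, so layer i sits at z = i·h/7 — gives 6 non-empty perimeters. Each is a 4-segment closed polygon; G0 lifts to the layer z and rapids to the start vertex, then G1 traces the edges. The cross-section shrinks linearly with z (the slice at the apex is degenerate and omitted).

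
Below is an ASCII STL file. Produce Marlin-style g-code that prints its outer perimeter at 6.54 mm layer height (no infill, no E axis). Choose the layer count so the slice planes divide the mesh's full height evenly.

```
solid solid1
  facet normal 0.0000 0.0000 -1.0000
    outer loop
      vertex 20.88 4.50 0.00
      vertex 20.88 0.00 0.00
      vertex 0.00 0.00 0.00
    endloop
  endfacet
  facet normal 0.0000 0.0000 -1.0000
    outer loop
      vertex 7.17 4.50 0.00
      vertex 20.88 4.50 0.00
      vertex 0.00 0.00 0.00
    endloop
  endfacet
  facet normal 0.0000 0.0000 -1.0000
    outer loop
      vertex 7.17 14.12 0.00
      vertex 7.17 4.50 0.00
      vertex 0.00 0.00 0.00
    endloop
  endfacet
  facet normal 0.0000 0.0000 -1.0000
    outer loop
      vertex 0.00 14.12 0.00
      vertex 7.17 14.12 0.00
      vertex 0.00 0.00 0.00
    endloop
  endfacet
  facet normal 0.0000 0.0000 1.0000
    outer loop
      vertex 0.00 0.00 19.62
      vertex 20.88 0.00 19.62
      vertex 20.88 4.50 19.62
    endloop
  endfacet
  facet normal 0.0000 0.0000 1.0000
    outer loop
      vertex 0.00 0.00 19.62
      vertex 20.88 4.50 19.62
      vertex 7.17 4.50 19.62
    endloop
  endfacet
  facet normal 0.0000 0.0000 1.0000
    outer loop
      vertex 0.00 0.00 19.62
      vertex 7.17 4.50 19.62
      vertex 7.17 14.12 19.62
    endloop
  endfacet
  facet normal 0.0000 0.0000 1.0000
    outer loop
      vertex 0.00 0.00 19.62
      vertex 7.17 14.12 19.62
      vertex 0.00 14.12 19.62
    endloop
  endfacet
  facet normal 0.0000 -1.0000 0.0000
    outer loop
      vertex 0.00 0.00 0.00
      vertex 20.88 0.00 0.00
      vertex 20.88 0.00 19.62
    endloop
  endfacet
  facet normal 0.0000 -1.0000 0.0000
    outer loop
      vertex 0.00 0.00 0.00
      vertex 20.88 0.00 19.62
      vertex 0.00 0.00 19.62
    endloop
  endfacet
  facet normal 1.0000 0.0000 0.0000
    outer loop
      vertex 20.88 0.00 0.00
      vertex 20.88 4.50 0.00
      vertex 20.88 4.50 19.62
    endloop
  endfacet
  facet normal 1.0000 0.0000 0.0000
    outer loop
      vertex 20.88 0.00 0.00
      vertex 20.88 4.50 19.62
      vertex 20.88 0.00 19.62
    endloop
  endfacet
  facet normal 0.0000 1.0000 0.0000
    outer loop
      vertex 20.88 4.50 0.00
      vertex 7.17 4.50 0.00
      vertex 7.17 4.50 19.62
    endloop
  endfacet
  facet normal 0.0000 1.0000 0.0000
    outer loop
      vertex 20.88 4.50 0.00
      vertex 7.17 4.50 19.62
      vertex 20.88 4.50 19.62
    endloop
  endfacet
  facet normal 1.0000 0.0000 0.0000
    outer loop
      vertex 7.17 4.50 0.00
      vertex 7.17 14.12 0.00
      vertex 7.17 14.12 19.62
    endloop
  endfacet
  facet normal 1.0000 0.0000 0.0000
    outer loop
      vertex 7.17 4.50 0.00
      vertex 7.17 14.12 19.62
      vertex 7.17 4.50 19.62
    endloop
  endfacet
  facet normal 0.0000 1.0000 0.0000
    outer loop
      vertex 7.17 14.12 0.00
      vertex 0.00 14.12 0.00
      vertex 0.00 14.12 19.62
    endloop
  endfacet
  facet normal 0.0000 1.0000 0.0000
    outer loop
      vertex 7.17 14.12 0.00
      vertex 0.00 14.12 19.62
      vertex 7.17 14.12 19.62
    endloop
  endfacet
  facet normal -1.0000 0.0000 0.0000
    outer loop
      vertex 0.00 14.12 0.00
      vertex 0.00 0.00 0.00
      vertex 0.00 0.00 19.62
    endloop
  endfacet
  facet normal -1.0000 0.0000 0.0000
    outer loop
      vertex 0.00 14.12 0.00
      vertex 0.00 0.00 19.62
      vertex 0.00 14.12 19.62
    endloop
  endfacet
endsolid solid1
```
; perimeter-only toolpath
G21 ; units = mm
G90 ; absolute positioning
G28 ; home
; layer 1
G0 Z6.54
G0 X0.00 Y0.00
G1 X20.88 Y0.00
G1 X20.88 Y4.50
G1 X7.17 Y4.50
G1 X7.17 Y14.12
G1 X0.00 Y14.12
G1 X0.00 Y0.00
; layer 2
G0 Z13.08
G0 X0.00 Y0.00
G1 X20.88 Y0.00
G1 X20.88 Y4.50
G1 X7.17 Y4.50
G1 X7.17 Y14.12
G1 X0.00 Y14.12
G1 X0.00 Y0.00
; layer 3
G0 Z19.62
G0 X0.00 Y0.00
G1 X20.88 Y0.00
G1 X20.88 Y4.50
G1 X7.17 Y4.50
G1 X7.17 Y14.12
G1 X0.00 Y14.12
G1 X0.00 Y0.00
M2 ; end

The solid is an L-shaped prism: outer 20.9 × 14.1 mm, arm thicknesses ≈ 4.5 mm (horizontal) and 7.17 mm (vertical), extruded 19.6 mm in z. Slicing at Δz = 6.54 mm — 3 equal slices spanning the solid's height, so layer i sits at z = i·h/3 — gives 3 non-empty perimeters. Each is a 6-segment closed polygon; G0 lifts to the layer z and rapids to the start vertex, then G1 traces the edges.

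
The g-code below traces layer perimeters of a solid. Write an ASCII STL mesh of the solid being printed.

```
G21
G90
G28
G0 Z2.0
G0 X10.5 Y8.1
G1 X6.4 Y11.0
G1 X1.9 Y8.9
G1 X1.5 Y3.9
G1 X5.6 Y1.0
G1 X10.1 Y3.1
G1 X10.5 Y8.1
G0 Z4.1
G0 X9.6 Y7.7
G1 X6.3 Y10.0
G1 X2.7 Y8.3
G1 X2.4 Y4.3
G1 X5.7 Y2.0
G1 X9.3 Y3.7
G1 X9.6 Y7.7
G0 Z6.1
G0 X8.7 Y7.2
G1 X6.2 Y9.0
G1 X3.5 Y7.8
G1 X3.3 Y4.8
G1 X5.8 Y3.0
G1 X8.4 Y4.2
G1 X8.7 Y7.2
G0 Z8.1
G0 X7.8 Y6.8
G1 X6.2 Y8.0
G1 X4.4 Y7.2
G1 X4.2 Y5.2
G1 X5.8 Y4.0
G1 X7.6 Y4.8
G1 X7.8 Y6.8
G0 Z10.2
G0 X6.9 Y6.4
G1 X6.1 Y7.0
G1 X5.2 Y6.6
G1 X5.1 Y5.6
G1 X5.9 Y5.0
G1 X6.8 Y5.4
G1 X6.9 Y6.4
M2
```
solid part
  facet normal 0.0000 0.0000 -1.0000
    outer loop
      vertex 1.1 9.5 0.0
      vertex 6.5 12.0 0.0
      vertex 11.4 8.5 0.0
    endloop
  endfacet
  facet normal 0.0000 0.0000 -1.0000
    outer loop
      vertex 0.6 3.5 0.0
      vertex 1.1 9.5 0.0
      vertex 11.4 8.5 0.0
    endloop
  endfacet
  facet normal 0.0000 0.0000 -1.0000
    outer loop
      vertex 5.5 0.0 0.0
      vertex 0.6 3.5 0.0
      vertex 11.4 8.5 0.0
    endloop
  endfacet
  facet normal 0.0000 0.0000 -1.0000
    outer loop
      vertex 10.9 2.5 0.0
      vertex 5.5 0.0 0.0
      vertex 11.4 8.5 0.0
    endloop
  endfacet
  facet normal 0.5351 0.7492 0.3904
    outer loop
      vertex 11.4 8.5 0.0
      vertex 6.5 12.0 0.0
      vertex 6.0 6.0 12.2
    endloop
  endfacet
  facet normal -0.3861 0.8339 0.3943
    outer loop
      vertex 6.5 12.0 0.0
      vertex 1.1 9.5 0.0
      vertex 6.0 6.0 12.2
    endloop
  endfacet
  facet normal -0.9175 0.0765 0.3904
    outer loop
      vertex 1.1 9.5 0.0
      vertex 0.6 3.5 0.0
      vertex 6.0 6.0 12.2
    endloop
  endfacet
  facet normal -0.5351 -0.7492 0.3904
    outer loop
      vertex 0.6 3.5 0.0
      vertex 5.5 0.0 0.0
      vertex 6.0 6.0 12.2
    endloop
  endfacet
  facet normal 0.3861 -0.8339 0.3943
    outer loop
      vertex 5.5 0.0 0.0
      vertex 10.9 2.5 0.0
      vertex 6.0 6.0 12.2
    endloop
  endfacet
  facet normal 0.9175 -0.0765 0.3904
    outer loop
      vertex 10.9 2.5 0.0
      vertex 11.4 8.5 0.0
      vertex 6.0 6.0 12.2
    endloop
  endfacet
endsolid part

The G0 Z moves step by Δz≈2.0 mm. The G1 loops shrink linearly with z, so the solid tapers from its base footprint up to z≈12.2. Closing with a flat bottom cap and the tapered top and triangulating gives 10 facets — a regular 6-sided pyramid, base circumscribed radius ≈ 6 mm, apex at z ≈ 12.2 mm.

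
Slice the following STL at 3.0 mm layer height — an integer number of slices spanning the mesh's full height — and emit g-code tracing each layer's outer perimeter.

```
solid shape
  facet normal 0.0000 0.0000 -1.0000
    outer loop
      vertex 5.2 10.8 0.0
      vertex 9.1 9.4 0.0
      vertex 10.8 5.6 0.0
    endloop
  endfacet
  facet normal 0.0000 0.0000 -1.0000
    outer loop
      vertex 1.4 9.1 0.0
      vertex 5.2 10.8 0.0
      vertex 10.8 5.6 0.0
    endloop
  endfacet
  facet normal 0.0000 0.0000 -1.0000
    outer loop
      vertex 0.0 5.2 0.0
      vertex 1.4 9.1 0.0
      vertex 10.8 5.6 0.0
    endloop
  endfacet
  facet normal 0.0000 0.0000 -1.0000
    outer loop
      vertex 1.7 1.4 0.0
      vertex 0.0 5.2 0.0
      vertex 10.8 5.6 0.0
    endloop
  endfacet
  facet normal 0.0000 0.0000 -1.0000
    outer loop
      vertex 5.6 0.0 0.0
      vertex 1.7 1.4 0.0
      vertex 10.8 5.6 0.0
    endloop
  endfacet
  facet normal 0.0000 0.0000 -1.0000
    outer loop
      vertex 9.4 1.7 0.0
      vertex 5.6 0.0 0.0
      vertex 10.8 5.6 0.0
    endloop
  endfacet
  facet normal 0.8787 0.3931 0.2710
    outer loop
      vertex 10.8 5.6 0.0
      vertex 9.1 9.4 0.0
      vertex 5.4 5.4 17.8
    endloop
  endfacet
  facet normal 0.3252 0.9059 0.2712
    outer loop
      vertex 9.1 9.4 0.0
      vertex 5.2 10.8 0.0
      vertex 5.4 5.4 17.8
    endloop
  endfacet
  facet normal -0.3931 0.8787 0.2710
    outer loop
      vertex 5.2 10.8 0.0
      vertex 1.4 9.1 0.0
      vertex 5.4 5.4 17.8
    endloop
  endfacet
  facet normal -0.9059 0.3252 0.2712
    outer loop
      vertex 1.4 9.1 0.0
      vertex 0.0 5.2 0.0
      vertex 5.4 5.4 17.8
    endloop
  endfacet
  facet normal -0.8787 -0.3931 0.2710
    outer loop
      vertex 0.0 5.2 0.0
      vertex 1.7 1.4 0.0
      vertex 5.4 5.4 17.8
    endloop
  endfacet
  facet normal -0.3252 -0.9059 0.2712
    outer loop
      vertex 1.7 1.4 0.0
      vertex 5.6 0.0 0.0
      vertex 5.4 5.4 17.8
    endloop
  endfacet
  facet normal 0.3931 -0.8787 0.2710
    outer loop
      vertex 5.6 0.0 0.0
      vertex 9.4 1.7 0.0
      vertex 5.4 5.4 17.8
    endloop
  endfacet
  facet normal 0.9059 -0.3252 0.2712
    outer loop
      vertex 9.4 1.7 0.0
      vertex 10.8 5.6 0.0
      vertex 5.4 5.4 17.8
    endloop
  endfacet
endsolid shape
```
; perimeter-only toolpath
G21 ; units = mm
G90 ; absolute positioning
G28 ; home
; layer 1
G0 Z3.0
G0 X9.9 Y5.6
G1 X8.5 Y8.7
G1 X5.2 Y9.9
G1 X2.1 Y8.5
G1 X0.9 Y5.2
G1 X2.3 Y2.1
G1 X5.6 Y0.9
G1 X8.7 Y2.3
G1 X9.9 Y5.6
; layer 2
G0 Z5.9
G0 X9.0 Y5.5
G1 X7.9 Y8.1
G1 X5.3 Y9.0
G1 X2.7 Y7.9
G1 X1.8 Y5.3
G1 X2.9 Y2.7
G1 X5.5 Y1.8
G1 X8.1 Y2.9
G1 X9.0 Y5.5
; layer 3
G0 Z8.9
G0 X8.1 Y5.5
G1 X7.2 Y7.4
G1 X5.3 Y8.1
G1 X3.4 Y7.2
G1 X2.7 Y5.3
G1 X3.6 Y3.4
G1 X5.5 Y2.7
G1 X7.4 Y3.6
G1 X8.1 Y5.5
; layer 4
G0 Z11.9
G0 X7.2 Y5.5
G1 X6.6 Y6.7
G1 X5.3 Y7.2
G1 X4.1 Y6.6
G1 X3.6 Y5.3
G1 X4.2 Y4.1
G1 X5.5 Y3.6
G1 X6.7 Y4.2
G1 X7.2 Y5.5
; layer 5
G0 Z14.8
G0 X6.3 Y5.4
G1 X6.0 Y6.1
G1 X5.4 Y6.3
G1 X4.7 Y6.0
G1 X4.5 Y5.4
G1 X4.8 Y4.7
G1 X5.4 Y4.5
G1 X6.1 Y4.8
G1 X6.3 Y5.4
M2 ; end

The solid is a regular 8-sided pyramid, base circumscribed radius ≈ 5.4 mm, apex at z ≈ 17.8 mm. Slicing at Δz = 3.0 mm — 6 equal slices spanning the solid's height, so layer i sits at z = i·h/6 — gives 5 non-empty perimeters. Each is a 8-segment closed polygon; G0 lifts to the layer z and rapids to the start vertex, then G1 traces the edges. The cross-section shrinks linearly with z (the slice at the apex is degenerate and omitted).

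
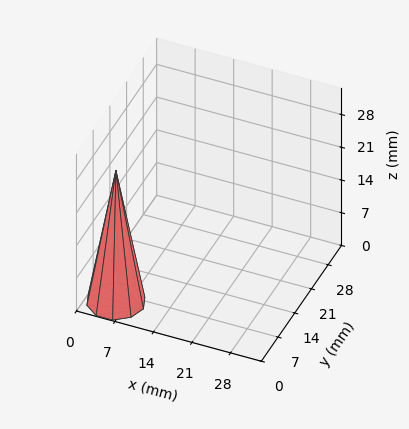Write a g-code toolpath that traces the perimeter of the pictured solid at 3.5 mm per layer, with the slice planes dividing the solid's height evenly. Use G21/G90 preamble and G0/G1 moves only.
Reading the render: the shape is a regular 10-sided pyramid, base circumscribed radius ≈ 5 mm, apex at z ≈ 28 mm (dimensions read to the nearest mm from the axis ticks). For the g-code, the solid's height is divided into equal slices at the stated Δz and each level perimeter traced with G1 moves after a G0 lift.

; perimeter-only toolpath
G21 ; units = mm
G90 ; absolute positioning
G28 ; home
; layer 1
G0 Z3.5
G0 X9.4 Y5.0
G1 X8.5 Y7.5
G1 X6.3 Y9.2
G1 X3.7 Y9.2
G1 X1.5 Y7.5
G1 X0.6 Y5.0
G1 X1.5 Y2.5
G1 X3.7 Y0.8
G1 X6.3 Y0.8
G1 X8.5 Y2.5
G1 X9.4 Y5.0
; layer 2
G0 Z7.0
G0 X8.8 Y5.0
G1 X8.0 Y7.2
G1 X6.1 Y8.6
G1 X3.9 Y8.6
G1 X2.0 Y7.2
G1 X1.2 Y5.0
G1 X2.0 Y2.8
G1 X3.9 Y1.4
G1 X6.1 Y1.4
G1 X8.0 Y2.8
G1 X8.8 Y5.0
; layer 3
G0 Z10.5
G0 X8.1 Y5.0
G1 X7.5 Y6.8
G1 X5.9 Y8.0
G1 X4.1 Y8.0
G1 X2.5 Y6.8
G1 X1.9 Y5.0
G1 X2.5 Y3.2
G1 X4.1 Y2.0
G1 X5.9 Y2.0
G1 X7.5 Y3.2
G1 X8.1 Y5.0
; layer 4
G0 Z14.0
G0 X7.5 Y5.0
G1 X7.0 Y6.5
G1 X5.8 Y7.4
G1 X4.2 Y7.4
G1 X3.0 Y6.5
G1 X2.5 Y5.0
G1 X3.0 Y3.5
G1 X4.2 Y2.6
G1 X5.8 Y2.6
G1 X7.0 Y3.5
G1 X7.5 Y5.0
; layer 5
G0 Z17.5
G0 X6.9 Y5.0
G1 X6.5 Y6.1
G1 X5.6 Y6.8
G1 X4.4 Y6.8
G1 X3.5 Y6.1
G1 X3.1 Y5.0
G1 X3.5 Y3.9
G1 X4.4 Y3.2
G1 X5.6 Y3.2
G1 X6.5 Y3.9
G1 X6.9 Y5.0
; layer 6
G0 Z21.0
G0 X6.2 Y5.0
G1 X6.0 Y5.7
G1 X5.4 Y6.2
G1 X4.6 Y6.2
G1 X4.0 Y5.7
G1 X3.8 Y5.0
G1 X4.0 Y4.3
G1 X4.6 Y3.8
G1 X5.4 Y3.8
G1 X6.0 Y4.3
G1 X6.2 Y5.0
; layer 7
G0 Z24.5
G0 X5.6 Y5.0
G1 X5.5 Y5.4
G1 X5.2 Y5.6
G1 X4.8 Y5.6
G1 X4.5 Y5.4
G1 X4.4 Y5.0
G1 X4.5 Y4.6
G1 X4.8 Y4.4
G1 X5.2 Y4.4
G1 X5.5 Y4.6
G1 X5.6 Y5.0
M2 ; end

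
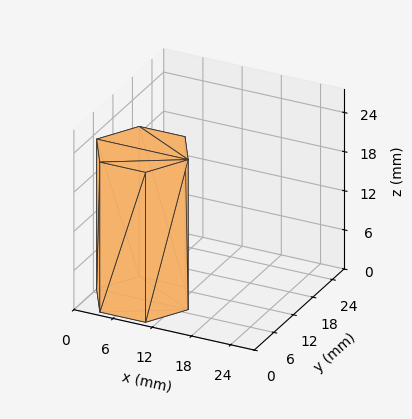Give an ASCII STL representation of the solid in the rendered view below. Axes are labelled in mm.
Reading the render: the shape is a regular 6-sided prism (a cylinder approximated with 6 flat sides), circumscribed radius ≈ 7 mm, height ≈ 23 mm (dimensions read to the nearest mm from the axis ticks). For the STL, each face is triangulated and given an outward normal.

solid part
  facet normal 0.0000 0.0000 -1.0000
    outer loop
      vertex 3.50 13.06 0.00
      vertex 10.50 13.06 0.00
      vertex 14.00 7.00 0.00
    endloop
  endfacet
  facet normal 0.0000 0.0000 -1.0000
    outer loop
      vertex 0.00 7.00 0.00
      vertex 3.50 13.06 0.00
      vertex 14.00 7.00 0.00
    endloop
  endfacet
  facet normal 0.0000 0.0000 -1.0000
    outer loop
      vertex 3.50 0.94 0.00
      vertex 0.00 7.00 0.00
      vertex 14.00 7.00 0.00
    endloop
  endfacet
  facet normal 0.0000 0.0000 -1.0000
    outer loop
      vertex 10.50 0.94 0.00
      vertex 3.50 0.94 0.00
      vertex 14.00 7.00 0.00
    endloop
  endfacet
  facet normal 0.0000 0.0000 1.0000
    outer loop
      vertex 14.00 7.00 23.00
      vertex 10.50 13.06 23.00
      vertex 3.50 13.06 23.00
    endloop
  endfacet
  facet normal 0.0000 0.0000 1.0000
    outer loop
      vertex 14.00 7.00 23.00
      vertex 3.50 13.06 23.00
      vertex 0.00 7.00 23.00
    endloop
  endfacet
  facet normal 0.0000 0.0000 1.0000
    outer loop
      vertex 14.00 7.00 23.00
      vertex 0.00 7.00 23.00
      vertex 3.50 0.94 23.00
    endloop
  endfacet
  facet normal 0.0000 0.0000 1.0000
    outer loop
      vertex 14.00 7.00 23.00
      vertex 3.50 0.94 23.00
      vertex 10.50 0.94 23.00
    endloop
  endfacet
  facet normal 0.8659 0.5001 0.0000
    outer loop
      vertex 14.00 7.00 0.00
      vertex 10.50 13.06 0.00
      vertex 10.50 13.06 23.00
    endloop
  endfacet
  facet normal 0.8659 0.5001 0.0000
    outer loop
      vertex 14.00 7.00 0.00
      vertex 10.50 13.06 23.00
      vertex 14.00 7.00 23.00
    endloop
  endfacet
  facet normal 0.0000 1.0000 0.0000
    outer loop
      vertex 10.50 13.06 0.00
      vertex 3.50 13.06 0.00
      vertex 3.50 13.06 23.00
    endloop
  endfacet
  facet normal 0.0000 1.0000 0.0000
    outer loop
      vertex 10.50 13.06 0.00
      vertex 3.50 13.06 23.00
      vertex 10.50 13.06 23.00
    endloop
  endfacet
  facet normal -0.8659 0.5001 0.0000
    outer loop
      vertex 3.50 13.06 0.00
      vertex 0.00 7.00 0.00
      vertex 0.00 7.00 23.00
    endloop
  endfacet
  facet normal -0.8659 0.5001 0.0000
    outer loop
      vertex 3.50 13.06 0.00
      vertex 0.00 7.00 23.00
      vertex 3.50 13.06 23.00
    endloop
  endfacet
  facet normal -0.8659 -0.5001 0.0000
    outer loop
      vertex 0.00 7.00 0.00
      vertex 3.50 0.94 0.00
      vertex 3.50 0.94 23.00
    endloop
  endfacet
  facet normal -0.8659 -0.5001 0.0000
    outer loop
      vertex 0.00 7.00 0.00
      vertex 3.50 0.94 23.00
      vertex 0.00 7.00 23.00
    endloop
  endfacet
  facet normal 0.0000 -1.0000 0.0000
    outer loop
      vertex 3.50 0.94 0.00
      vertex 10.50 0.94 0.00
      vertex 10.50 0.94 23.00
    endloop
  endfacet
  facet normal 0.0000 -1.0000 0.0000
    outer loop
      vertex 3.50 0.94 0.00
      vertex 10.50 0.94 23.00
      vertex 3.50 0.94 23.00
    endloop
  endfacet
  facet normal 0.8659 -0.5001 0.0000
    outer loop
      vertex 10.50 0.94 0.00
      vertex 14.00 7.00 0.00
      vertex 14.00 7.00 23.00
    endloop
  endfacet
  facet normal 0.8659 -0.5001 0.0000
    outer loop
      vertex 10.50 0.94 0.00
      vertex 14.00 7.00 23.00
      vertex 10.50 0.94 23.00
    endloop
  endfacet
endsolid part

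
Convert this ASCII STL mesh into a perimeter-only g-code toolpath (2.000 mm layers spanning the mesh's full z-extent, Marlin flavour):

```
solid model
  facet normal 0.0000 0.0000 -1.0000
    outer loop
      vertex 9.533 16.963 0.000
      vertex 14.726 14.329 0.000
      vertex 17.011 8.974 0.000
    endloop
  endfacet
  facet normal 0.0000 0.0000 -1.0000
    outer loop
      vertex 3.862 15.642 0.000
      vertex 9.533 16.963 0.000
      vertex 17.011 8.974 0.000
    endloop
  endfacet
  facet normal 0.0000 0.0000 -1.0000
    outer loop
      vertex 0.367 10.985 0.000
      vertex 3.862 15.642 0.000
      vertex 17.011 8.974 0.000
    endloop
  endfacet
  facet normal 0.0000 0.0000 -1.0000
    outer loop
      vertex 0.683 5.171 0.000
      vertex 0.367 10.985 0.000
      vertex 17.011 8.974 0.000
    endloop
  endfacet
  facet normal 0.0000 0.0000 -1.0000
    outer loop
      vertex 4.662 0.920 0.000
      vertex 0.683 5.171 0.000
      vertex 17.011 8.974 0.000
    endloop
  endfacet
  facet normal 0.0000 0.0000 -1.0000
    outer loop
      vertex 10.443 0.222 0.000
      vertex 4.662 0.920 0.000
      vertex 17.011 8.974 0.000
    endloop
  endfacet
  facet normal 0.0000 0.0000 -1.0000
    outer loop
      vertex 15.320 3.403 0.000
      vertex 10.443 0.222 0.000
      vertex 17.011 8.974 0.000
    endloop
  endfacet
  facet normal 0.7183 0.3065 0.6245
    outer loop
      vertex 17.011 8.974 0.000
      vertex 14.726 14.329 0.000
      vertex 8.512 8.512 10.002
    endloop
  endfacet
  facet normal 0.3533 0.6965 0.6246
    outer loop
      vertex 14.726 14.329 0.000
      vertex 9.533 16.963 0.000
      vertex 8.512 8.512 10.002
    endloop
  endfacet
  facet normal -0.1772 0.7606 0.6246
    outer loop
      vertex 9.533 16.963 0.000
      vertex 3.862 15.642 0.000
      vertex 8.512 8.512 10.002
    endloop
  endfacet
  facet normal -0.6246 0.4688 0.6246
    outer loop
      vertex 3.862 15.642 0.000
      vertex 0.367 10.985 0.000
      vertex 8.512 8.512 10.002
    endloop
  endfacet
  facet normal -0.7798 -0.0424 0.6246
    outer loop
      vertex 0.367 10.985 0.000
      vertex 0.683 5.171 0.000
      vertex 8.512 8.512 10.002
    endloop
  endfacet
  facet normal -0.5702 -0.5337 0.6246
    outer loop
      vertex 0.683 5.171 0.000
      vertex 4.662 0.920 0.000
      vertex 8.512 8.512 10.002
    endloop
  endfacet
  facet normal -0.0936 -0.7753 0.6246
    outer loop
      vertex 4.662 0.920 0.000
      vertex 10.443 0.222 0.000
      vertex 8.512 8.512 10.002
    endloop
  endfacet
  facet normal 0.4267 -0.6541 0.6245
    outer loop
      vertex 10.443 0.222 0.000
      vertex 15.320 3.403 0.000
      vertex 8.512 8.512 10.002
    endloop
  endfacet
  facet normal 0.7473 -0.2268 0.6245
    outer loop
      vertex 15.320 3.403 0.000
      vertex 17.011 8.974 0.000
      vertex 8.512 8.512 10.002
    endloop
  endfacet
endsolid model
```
; perimeter-only toolpath
G21 ; units = mm
G90 ; absolute positioning
G28 ; home
; layer 1
G0 Z2.000
G0 X15.311 Y8.882
G1 X13.483 Y13.166
G1 X9.329 Y15.273
G1 X4.792 Y14.216
G1 X1.996 Y10.490
G1 X2.249 Y5.839
G1 X5.432 Y2.438
G1 X10.057 Y1.880
G1 X13.958 Y4.425
G1 X15.311 Y8.882
; layer 2
G0 Z4.001
G0 X13.611 Y8.789
G1 X12.240 Y12.002
G1 X9.125 Y13.583
G1 X5.722 Y12.790
G1 X3.625 Y9.996
G1 X3.815 Y6.507
G1 X6.202 Y3.957
G1 X9.671 Y3.538
G1 X12.597 Y5.447
G1 X13.611 Y8.789
; layer 3
G0 Z6.001
G0 X11.912 Y8.697
G1 X10.998 Y10.839
G1 X8.920 Y11.892
G1 X6.652 Y11.364
G1 X5.254 Y9.501
G1 X5.380 Y7.176
G1 X6.972 Y5.475
G1 X9.284 Y5.196
G1 X11.235 Y6.468
G1 X11.912 Y8.697
; layer 4
G0 Z8.002
G0 X10.212 Y8.604
G1 X9.755 Y9.675
G1 X8.716 Y10.202
G1 X7.582 Y9.938
G1 X6.883 Y9.007
G1 X6.946 Y7.844
G1 X7.742 Y6.994
G1 X8.898 Y6.854
G1 X9.874 Y7.490
G1 X10.212 Y8.604
M2 ; end

The solid is a regular 9-sided pyramid, base circumscribed radius ≈ 8.51 mm, apex at z ≈ 10 mm. Slicing at Δz = 2.000 mm — 5 equal slices spanning the solid's height, so layer i sits at z = i·h/5 — gives 4 non-empty perimeters. Each is a 9-segment closed polygon; G0 lifts to the layer z and rapids to the start vertex, then G1 traces the edges. The cross-section shrinks linearly with z (the slice at the apex is degenerate and omitted).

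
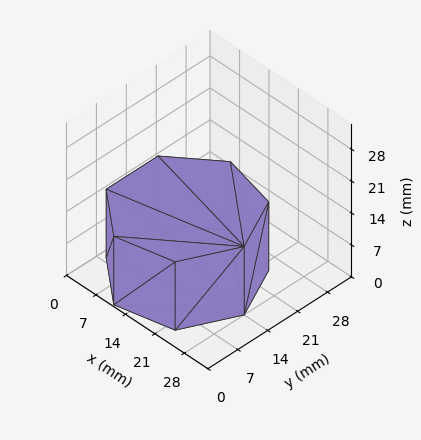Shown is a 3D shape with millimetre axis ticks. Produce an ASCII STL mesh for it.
Reading the render: the shape is a regular 7-sided prism (a cylinder approximated with 7 flat sides), circumscribed radius ≈ 14 mm, height ≈ 15 mm (dimensions read to the nearest mm from the axis ticks). For the STL, each face is triangulated and given an outward normal.

solid part
  facet normal 0.0000 0.0000 -1.0000
    outer loop
      vertex 10.885 27.649 0.000
      vertex 22.729 24.946 0.000
      vertex 28.000 14.000 0.000
    endloop
  endfacet
  facet normal 0.0000 0.0000 -1.0000
    outer loop
      vertex 1.386 20.074 0.000
      vertex 10.885 27.649 0.000
      vertex 28.000 14.000 0.000
    endloop
  endfacet
  facet normal 0.0000 0.0000 -1.0000
    outer loop
      vertex 1.386 7.926 0.000
      vertex 1.386 20.074 0.000
      vertex 28.000 14.000 0.000
    endloop
  endfacet
  facet normal 0.0000 0.0000 -1.0000
    outer loop
      vertex 10.885 0.351 0.000
      vertex 1.386 7.926 0.000
      vertex 28.000 14.000 0.000
    endloop
  endfacet
  facet normal 0.0000 0.0000 -1.0000
    outer loop
      vertex 22.729 3.054 0.000
      vertex 10.885 0.351 0.000
      vertex 28.000 14.000 0.000
    endloop
  endfacet
  facet normal 0.0000 0.0000 1.0000
    outer loop
      vertex 28.000 14.000 15.000
      vertex 22.729 24.946 15.000
      vertex 10.885 27.649 15.000
    endloop
  endfacet
  facet normal 0.0000 0.0000 1.0000
    outer loop
      vertex 28.000 14.000 15.000
      vertex 10.885 27.649 15.000
      vertex 1.386 20.074 15.000
    endloop
  endfacet
  facet normal 0.0000 0.0000 1.0000
    outer loop
      vertex 28.000 14.000 15.000
      vertex 1.386 20.074 15.000
      vertex 1.386 7.926 15.000
    endloop
  endfacet
  facet normal 0.0000 0.0000 1.0000
    outer loop
      vertex 28.000 14.000 15.000
      vertex 1.386 7.926 15.000
      vertex 10.885 0.351 15.000
    endloop
  endfacet
  facet normal 0.0000 0.0000 1.0000
    outer loop
      vertex 28.000 14.000 15.000
      vertex 10.885 0.351 15.000
      vertex 22.729 3.054 15.000
    endloop
  endfacet
  facet normal 0.9010 0.4339 0.0000
    outer loop
      vertex 28.000 14.000 0.000
      vertex 22.729 24.946 0.000
      vertex 22.729 24.946 15.000
    endloop
  endfacet
  facet normal 0.9010 0.4339 0.0000
    outer loop
      vertex 28.000 14.000 0.000
      vertex 22.729 24.946 15.000
      vertex 28.000 14.000 15.000
    endloop
  endfacet
  facet normal 0.2225 0.9749 0.0000
    outer loop
      vertex 22.729 24.946 0.000
      vertex 10.885 27.649 0.000
      vertex 10.885 27.649 15.000
    endloop
  endfacet
  facet normal 0.2225 0.9749 0.0000
    outer loop
      vertex 22.729 24.946 0.000
      vertex 10.885 27.649 15.000
      vertex 22.729 24.946 15.000
    endloop
  endfacet
  facet normal -0.6235 0.7818 0.0000
    outer loop
      vertex 10.885 27.649 0.000
      vertex 1.386 20.074 0.000
      vertex 1.386 20.074 15.000
    endloop
  endfacet
  facet normal -0.6235 0.7818 0.0000
    outer loop
      vertex 10.885 27.649 0.000
      vertex 1.386 20.074 15.000
      vertex 10.885 27.649 15.000
    endloop
  endfacet
  facet normal -1.0000 0.0000 0.0000
    outer loop
      vertex 1.386 20.074 0.000
      vertex 1.386 7.926 0.000
      vertex 1.386 7.926 15.000
    endloop
  endfacet
  facet normal -1.0000 0.0000 0.0000
    outer loop
      vertex 1.386 20.074 0.000
      vertex 1.386 7.926 15.000
      vertex 1.386 20.074 15.000
    endloop
  endfacet
  facet normal -0.6235 -0.7818 0.0000
    outer loop
      vertex 1.386 7.926 0.000
      vertex 10.885 0.351 0.000
      vertex 10.885 0.351 15.000
    endloop
  endfacet
  facet normal -0.6235 -0.7818 0.0000
    outer loop
      vertex 1.386 7.926 0.000
      vertex 10.885 0.351 15.000
      vertex 1.386 7.926 15.000
    endloop
  endfacet
  facet normal 0.2225 -0.9749 0.0000
    outer loop
      vertex 10.885 0.351 0.000
      vertex 22.729 3.054 0.000
      vertex 22.729 3.054 15.000
    endloop
  endfacet
  facet normal 0.2225 -0.9749 0.0000
    outer loop
      vertex 10.885 0.351 0.000
      vertex 22.729 3.054 15.000
      vertex 10.885 0.351 15.000
    endloop
  endfacet
  facet normal 0.9010 -0.4339 0.0000
    outer loop
      vertex 22.729 3.054 0.000
      vertex 28.000 14.000 0.000
      vertex 28.000 14.000 15.000
    endloop
  endfacet
  facet normal 0.9010 -0.4339 0.0000
    outer loop
      vertex 22.729 3.054 0.000
      vertex 28.000 14.000 15.000
      vertex 22.729 3.054 15.000
    endloop
  endfacet
endsolid part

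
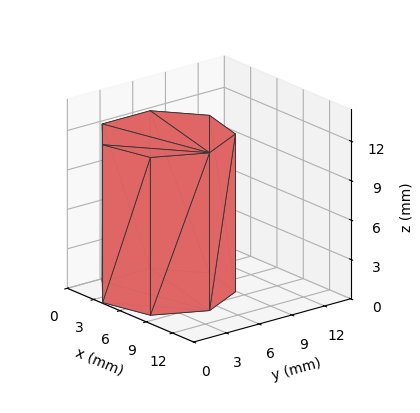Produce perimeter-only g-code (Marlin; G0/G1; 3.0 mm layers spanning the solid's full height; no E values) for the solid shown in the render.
Reading the render: the shape is a regular 7-sided prism (a cylinder approximated with 7 flat sides), circumscribed radius ≈ 5 mm, height ≈ 12 mm (dimensions read to the nearest mm from the axis ticks). For the g-code, the solid's height is divided into equal slices at the stated Δz and each level perimeter traced with G1 moves after a G0 lift.

; perimeter-only toolpath
G21 ; units = mm
G90 ; absolute positioning
G28 ; home
; layer 1
G0 Z3.0
G0 X10.0 Y5.0
G1 X8.1 Y8.9
G1 X3.9 Y9.9
G1 X0.5 Y7.2
G1 X0.5 Y2.8
G1 X3.9 Y0.1
G1 X8.1 Y1.1
G1 X10.0 Y5.0
; layer 2
G0 Z6.0
G0 X10.0 Y5.0
G1 X8.1 Y8.9
G1 X3.9 Y9.9
G1 X0.5 Y7.2
G1 X0.5 Y2.8
G1 X3.9 Y0.1
G1 X8.1 Y1.1
G1 X10.0 Y5.0
; layer 3
G0 Z9.0
G0 X10.0 Y5.0
G1 X8.1 Y8.9
G1 X3.9 Y9.9
G1 X0.5 Y7.2
G1 X0.5 Y2.8
G1 X3.9 Y0.1
G1 X8.1 Y1.1
G1 X10.0 Y5.0
; layer 4
G0 Z12.0
G0 X10.0 Y5.0
G1 X8.1 Y8.9
G1 X3.9 Y9.9
G1 X0.5 Y7.2
G1 X0.5 Y2.8
G1 X3.9 Y0.1
G1 X8.1 Y1.1
G1 X10.0 Y5.0
M2 ; end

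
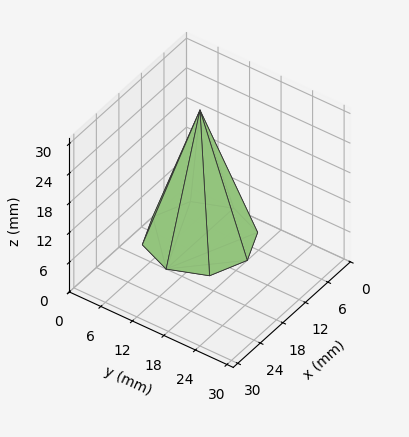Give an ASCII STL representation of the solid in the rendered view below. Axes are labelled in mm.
Reading the render: the shape is a regular 8-sided pyramid, base circumscribed radius ≈ 9 mm, apex at z ≈ 26 mm (dimensions read to the nearest mm from the axis ticks). For the STL, each face is triangulated and given an outward normal.

solid part
  facet normal 0.0000 0.0000 -1.0000
    outer loop
      vertex 9.0 18.0 0.0
      vertex 15.4 15.4 0.0
      vertex 18.0 9.0 0.0
    endloop
  endfacet
  facet normal 0.0000 0.0000 -1.0000
    outer loop
      vertex 2.6 15.4 0.0
      vertex 9.0 18.0 0.0
      vertex 18.0 9.0 0.0
    endloop
  endfacet
  facet normal 0.0000 0.0000 -1.0000
    outer loop
      vertex 0.0 9.0 0.0
      vertex 2.6 15.4 0.0
      vertex 18.0 9.0 0.0
    endloop
  endfacet
  facet normal 0.0000 0.0000 -1.0000
    outer loop
      vertex 2.6 2.6 0.0
      vertex 0.0 9.0 0.0
      vertex 18.0 9.0 0.0
    endloop
  endfacet
  facet normal 0.0000 0.0000 -1.0000
    outer loop
      vertex 9.0 0.0 0.0
      vertex 2.6 2.6 0.0
      vertex 18.0 9.0 0.0
    endloop
  endfacet
  facet normal 0.0000 0.0000 -1.0000
    outer loop
      vertex 15.4 2.6 0.0
      vertex 9.0 0.0 0.0
      vertex 18.0 9.0 0.0
    endloop
  endfacet
  facet normal 0.8822 0.3584 0.3054
    outer loop
      vertex 18.0 9.0 0.0
      vertex 15.4 15.4 0.0
      vertex 9.0 9.0 26.0
    endloop
  endfacet
  facet normal 0.3584 0.8822 0.3054
    outer loop
      vertex 15.4 15.4 0.0
      vertex 9.0 18.0 0.0
      vertex 9.0 9.0 26.0
    endloop
  endfacet
  facet normal -0.3584 0.8822 0.3054
    outer loop
      vertex 9.0 18.0 0.0
      vertex 2.6 15.4 0.0
      vertex 9.0 9.0 26.0
    endloop
  endfacet
  facet normal -0.8822 0.3584 0.3054
    outer loop
      vertex 2.6 15.4 0.0
      vertex 0.0 9.0 0.0
      vertex 9.0 9.0 26.0
    endloop
  endfacet
  facet normal -0.8822 -0.3584 0.3054
    outer loop
      vertex 0.0 9.0 0.0
      vertex 2.6 2.6 0.0
      vertex 9.0 9.0 26.0
    endloop
  endfacet
  facet normal -0.3584 -0.8822 0.3054
    outer loop
      vertex 2.6 2.6 0.0
      vertex 9.0 0.0 0.0
      vertex 9.0 9.0 26.0
    endloop
  endfacet
  facet normal 0.3584 -0.8822 0.3054
    outer loop
      vertex 9.0 0.0 0.0
      vertex 15.4 2.6 0.0
      vertex 9.0 9.0 26.0
    endloop
  endfacet
  facet normal 0.8822 -0.3584 0.3054
    outer loop
      vertex 15.4 2.6 0.0
      vertex 18.0 9.0 0.0
      vertex 9.0 9.0 26.0
    endloop
  endfacet
endsolid part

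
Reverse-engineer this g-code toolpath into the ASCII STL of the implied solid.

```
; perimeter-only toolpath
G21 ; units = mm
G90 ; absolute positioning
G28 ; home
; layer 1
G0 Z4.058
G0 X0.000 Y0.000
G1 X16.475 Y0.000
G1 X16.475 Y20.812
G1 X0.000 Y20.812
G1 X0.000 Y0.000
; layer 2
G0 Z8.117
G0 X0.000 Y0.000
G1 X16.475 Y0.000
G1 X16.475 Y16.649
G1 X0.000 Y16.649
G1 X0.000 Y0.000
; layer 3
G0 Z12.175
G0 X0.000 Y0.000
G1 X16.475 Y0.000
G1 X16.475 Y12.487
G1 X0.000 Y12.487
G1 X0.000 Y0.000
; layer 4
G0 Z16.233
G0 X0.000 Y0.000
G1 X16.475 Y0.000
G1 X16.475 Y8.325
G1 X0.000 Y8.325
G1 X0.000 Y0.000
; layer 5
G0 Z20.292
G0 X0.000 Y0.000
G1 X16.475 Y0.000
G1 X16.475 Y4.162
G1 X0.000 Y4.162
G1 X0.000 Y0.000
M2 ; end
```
solid part
  facet normal 0.0000 0.0000 -1.0000
    outer loop
      vertex 16.475 24.974 0.000
      vertex 16.475 0.000 0.000
      vertex 0.000 0.000 0.000
    endloop
  endfacet
  facet normal 0.0000 0.0000 -1.0000
    outer loop
      vertex 0.000 24.974 0.000
      vertex 16.475 24.974 0.000
      vertex 0.000 0.000 0.000
    endloop
  endfacet
  facet normal 0.0000 -1.0000 0.0000
    outer loop
      vertex 0.000 0.000 0.000
      vertex 16.475 0.000 0.000
      vertex 16.475 0.000 24.350
    endloop
  endfacet
  facet normal 0.0000 -1.0000 0.0000
    outer loop
      vertex 0.000 0.000 0.000
      vertex 16.475 0.000 24.350
      vertex 0.000 0.000 24.350
    endloop
  endfacet
  facet normal 0.0000 0.6981 0.7160
    outer loop
      vertex 0.000 0.000 24.350
      vertex 16.475 0.000 24.350
      vertex 16.475 24.974 0.000
    endloop
  endfacet
  facet normal 0.0000 0.6981 0.7160
    outer loop
      vertex 0.000 0.000 24.350
      vertex 16.475 24.974 0.000
      vertex 0.000 24.974 0.000
    endloop
  endfacet
  facet normal -1.0000 0.0000 0.0000
    outer loop
      vertex 0.000 0.000 24.350
      vertex 0.000 24.974 0.000
      vertex 0.000 0.000 0.000
    endloop
  endfacet
  facet normal 1.0000 0.0000 0.0000
    outer loop
      vertex 16.475 0.000 0.000
      vertex 16.475 24.974 0.000
      vertex 16.475 0.000 24.350
    endloop
  endfacet
endsolid part

The G0 Z moves step by Δz≈4.058 mm. The G1 loops shrink linearly with z, so the solid tapers from its base footprint up to z≈24.4. Closing with a flat bottom cap and the tapered top and triangulating gives 8 facets — a wedge (ramp): 16.5 × 25 mm base, rising to 24.4 mm along the y=0 edge and sloping linearly to z=0 at y=25.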